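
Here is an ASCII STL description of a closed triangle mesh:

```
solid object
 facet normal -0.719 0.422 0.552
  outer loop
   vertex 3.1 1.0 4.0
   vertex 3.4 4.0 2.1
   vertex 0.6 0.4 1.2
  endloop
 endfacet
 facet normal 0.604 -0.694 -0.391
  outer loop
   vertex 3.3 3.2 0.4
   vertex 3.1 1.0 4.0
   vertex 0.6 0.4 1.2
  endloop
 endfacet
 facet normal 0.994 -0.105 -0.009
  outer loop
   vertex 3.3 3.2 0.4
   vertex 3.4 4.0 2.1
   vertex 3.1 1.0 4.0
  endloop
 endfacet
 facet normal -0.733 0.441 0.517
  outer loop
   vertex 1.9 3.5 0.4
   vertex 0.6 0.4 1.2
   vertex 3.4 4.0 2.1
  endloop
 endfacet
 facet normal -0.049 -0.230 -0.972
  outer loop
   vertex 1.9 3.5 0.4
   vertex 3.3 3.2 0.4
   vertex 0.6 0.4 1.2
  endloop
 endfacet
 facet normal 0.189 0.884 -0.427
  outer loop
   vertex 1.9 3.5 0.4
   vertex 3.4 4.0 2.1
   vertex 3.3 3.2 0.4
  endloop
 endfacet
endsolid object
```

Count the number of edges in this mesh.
9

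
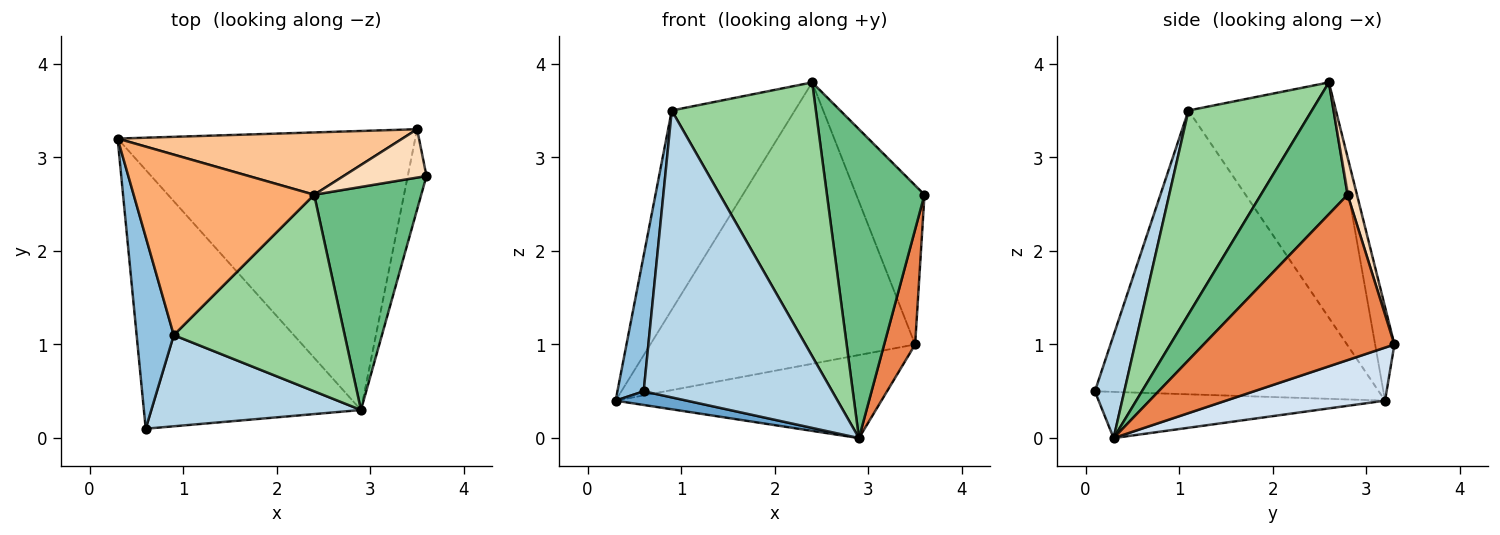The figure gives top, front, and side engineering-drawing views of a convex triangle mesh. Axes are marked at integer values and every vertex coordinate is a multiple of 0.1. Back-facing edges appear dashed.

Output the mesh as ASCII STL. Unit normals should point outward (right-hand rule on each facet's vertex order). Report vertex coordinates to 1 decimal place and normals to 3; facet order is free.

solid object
 facet normal -0.208 -0.052 -0.977
  outer loop
   vertex 2.9 0.3 0.0
   vertex 0.6 0.1 0.5
   vertex 0.3 3.2 0.4
  endloop
 endfacet
 facet normal -0.987 -0.091 0.129
  outer loop
   vertex 0.9 1.1 3.5
   vertex 0.3 3.2 0.4
   vertex 0.6 0.1 0.5
  endloop
 endfacet
 facet normal 0.147 -0.943 0.300
  outer loop
   vertex 0.9 1.1 3.5
   vertex 0.6 0.1 0.5
   vertex 2.9 0.3 0.0
  endloop
 endfacet
 facet normal 0.168 0.281 -0.945
  outer loop
   vertex 3.5 3.3 1.0
   vertex 2.9 0.3 0.0
   vertex 0.3 3.2 0.4
  endloop
 endfacet
 facet normal 0.981 -0.159 -0.111
  outer loop
   vertex 3.5 3.3 1.0
   vertex 3.6 2.8 2.6
   vertex 2.9 0.3 0.0
  endloop
 endfacet
 facet normal -0.659 0.558 0.505
  outer loop
   vertex 2.4 2.6 3.8
   vertex 0.3 3.2 0.4
   vertex 0.9 1.1 3.5
  endloop
 endfacet
 facet normal -0.071 0.974 0.216
  outer loop
   vertex 2.4 2.6 3.8
   vertex 3.5 3.3 1.0
   vertex 0.3 3.2 0.4
  endloop
 endfacet
 facet normal 0.130 0.949 0.288
  outer loop
   vertex 2.4 2.6 3.8
   vertex 3.6 2.8 2.6
   vertex 3.5 3.3 1.0
  endloop
 endfacet
 facet normal 0.585 -0.658 0.475
  outer loop
   vertex 2.4 2.6 3.8
   vertex 2.9 0.3 0.0
   vertex 3.6 2.8 2.6
  endloop
 endfacet
 facet normal 0.571 -0.667 0.479
  outer loop
   vertex 2.4 2.6 3.8
   vertex 0.9 1.1 3.5
   vertex 2.9 0.3 0.0
  endloop
 endfacet
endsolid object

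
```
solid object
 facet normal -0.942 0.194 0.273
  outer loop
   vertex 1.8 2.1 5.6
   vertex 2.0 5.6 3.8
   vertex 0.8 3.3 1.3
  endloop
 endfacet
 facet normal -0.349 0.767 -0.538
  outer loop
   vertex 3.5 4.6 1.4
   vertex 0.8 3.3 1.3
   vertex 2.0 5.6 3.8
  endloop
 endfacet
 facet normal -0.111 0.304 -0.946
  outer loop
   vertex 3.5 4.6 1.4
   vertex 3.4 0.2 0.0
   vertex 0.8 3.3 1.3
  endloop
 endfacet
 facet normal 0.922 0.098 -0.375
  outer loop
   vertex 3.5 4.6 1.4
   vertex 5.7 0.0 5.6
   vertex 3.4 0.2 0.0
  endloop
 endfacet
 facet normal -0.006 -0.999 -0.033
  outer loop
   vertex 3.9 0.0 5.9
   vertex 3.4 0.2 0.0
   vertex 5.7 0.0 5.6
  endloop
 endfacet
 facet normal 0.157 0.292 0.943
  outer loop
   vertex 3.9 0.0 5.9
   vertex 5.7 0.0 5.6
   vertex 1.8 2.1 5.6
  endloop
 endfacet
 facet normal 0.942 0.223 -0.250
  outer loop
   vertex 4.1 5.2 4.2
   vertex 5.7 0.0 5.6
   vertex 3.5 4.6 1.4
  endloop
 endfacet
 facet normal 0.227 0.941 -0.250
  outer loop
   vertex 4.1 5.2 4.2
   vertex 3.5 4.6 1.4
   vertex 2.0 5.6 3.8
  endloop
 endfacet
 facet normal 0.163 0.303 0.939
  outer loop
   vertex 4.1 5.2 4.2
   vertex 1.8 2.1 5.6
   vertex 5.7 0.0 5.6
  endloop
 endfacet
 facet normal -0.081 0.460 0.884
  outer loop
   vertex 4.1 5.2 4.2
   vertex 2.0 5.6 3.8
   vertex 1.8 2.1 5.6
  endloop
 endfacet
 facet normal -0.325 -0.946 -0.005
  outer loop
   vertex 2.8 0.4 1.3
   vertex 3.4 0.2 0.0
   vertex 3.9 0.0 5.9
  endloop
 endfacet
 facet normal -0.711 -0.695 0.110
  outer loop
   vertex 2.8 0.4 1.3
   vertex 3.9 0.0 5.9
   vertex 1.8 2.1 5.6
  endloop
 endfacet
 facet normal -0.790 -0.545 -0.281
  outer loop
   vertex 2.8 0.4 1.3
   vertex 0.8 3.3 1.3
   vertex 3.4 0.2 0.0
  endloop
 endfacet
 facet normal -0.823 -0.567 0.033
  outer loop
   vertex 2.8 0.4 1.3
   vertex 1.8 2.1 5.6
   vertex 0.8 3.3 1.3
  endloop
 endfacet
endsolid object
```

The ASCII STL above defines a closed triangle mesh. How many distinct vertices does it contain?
9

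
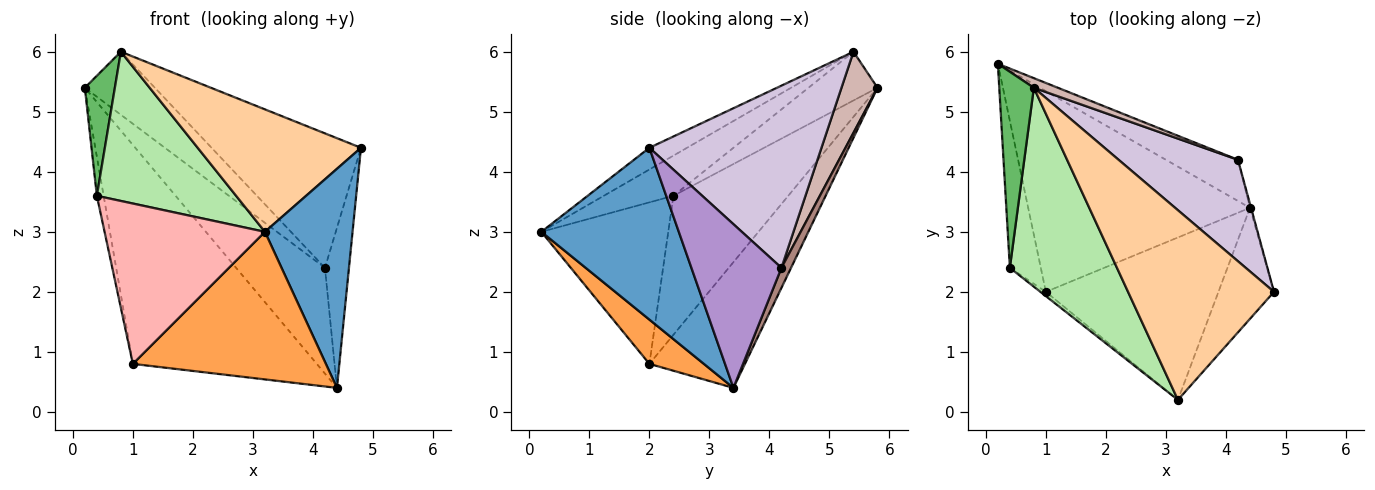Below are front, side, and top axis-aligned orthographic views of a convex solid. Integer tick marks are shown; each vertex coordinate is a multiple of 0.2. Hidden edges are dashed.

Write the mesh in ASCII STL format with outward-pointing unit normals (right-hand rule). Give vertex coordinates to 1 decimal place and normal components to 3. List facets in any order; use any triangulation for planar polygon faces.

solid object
 facet normal 0.814 -0.519 -0.263
  outer loop
   vertex 4.4 3.4 0.4
   vertex 4.8 2.0 4.4
   vertex 3.2 0.2 3.0
  endloop
 endfacet
 facet normal -0.358 0.688 -0.631
  outer loop
   vertex 1.0 2.0 0.8
   vertex 0.2 5.8 5.4
   vertex 4.4 3.4 0.4
  endloop
 endfacet
 facet normal 0.187 -0.661 -0.727
  outer loop
   vertex 1.0 2.0 0.8
   vertex 4.4 3.4 0.4
   vertex 3.2 0.2 3.0
  endloop
 endfacet
 facet normal -0.124 -0.538 0.834
  outer loop
   vertex 0.8 5.4 6.0
   vertex 3.2 0.2 3.0
   vertex 4.8 2.0 4.4
  endloop
 endfacet
 facet normal -0.768 -0.334 0.546
  outer loop
   vertex 0.4 2.4 3.6
   vertex 0.8 5.4 6.0
   vertex 0.2 5.8 5.4
  endloop
 endfacet
 facet normal -0.287 -0.575 0.766
  outer loop
   vertex 0.4 2.4 3.6
   vertex 3.2 0.2 3.0
   vertex 0.8 5.4 6.0
  endloop
 endfacet
 facet normal -0.974 0.058 -0.217
  outer loop
   vertex 0.4 2.4 3.6
   vertex 0.2 5.8 5.4
   vertex 1.0 2.0 0.8
  endloop
 endfacet
 facet normal -0.620 -0.784 -0.021
  outer loop
   vertex 0.4 2.4 3.6
   vertex 1.0 2.0 0.8
   vertex 3.2 0.2 3.0
  endloop
 endfacet
 facet normal 0.966 0.258 -0.006
  outer loop
   vertex 4.2 4.2 2.4
   vertex 4.8 2.0 4.4
   vertex 4.4 3.4 0.4
  endloop
 endfacet
 facet normal 0.677 0.588 0.443
  outer loop
   vertex 4.2 4.2 2.4
   vertex 0.8 5.4 6.0
   vertex 4.8 2.0 4.4
  endloop
 endfacet
 facet normal 0.100 0.927 -0.361
  outer loop
   vertex 4.2 4.2 2.4
   vertex 4.4 3.4 0.4
   vertex 0.2 5.8 5.4
  endloop
 endfacet
 facet normal 0.453 0.881 0.134
  outer loop
   vertex 4.2 4.2 2.4
   vertex 0.2 5.8 5.4
   vertex 0.8 5.4 6.0
  endloop
 endfacet
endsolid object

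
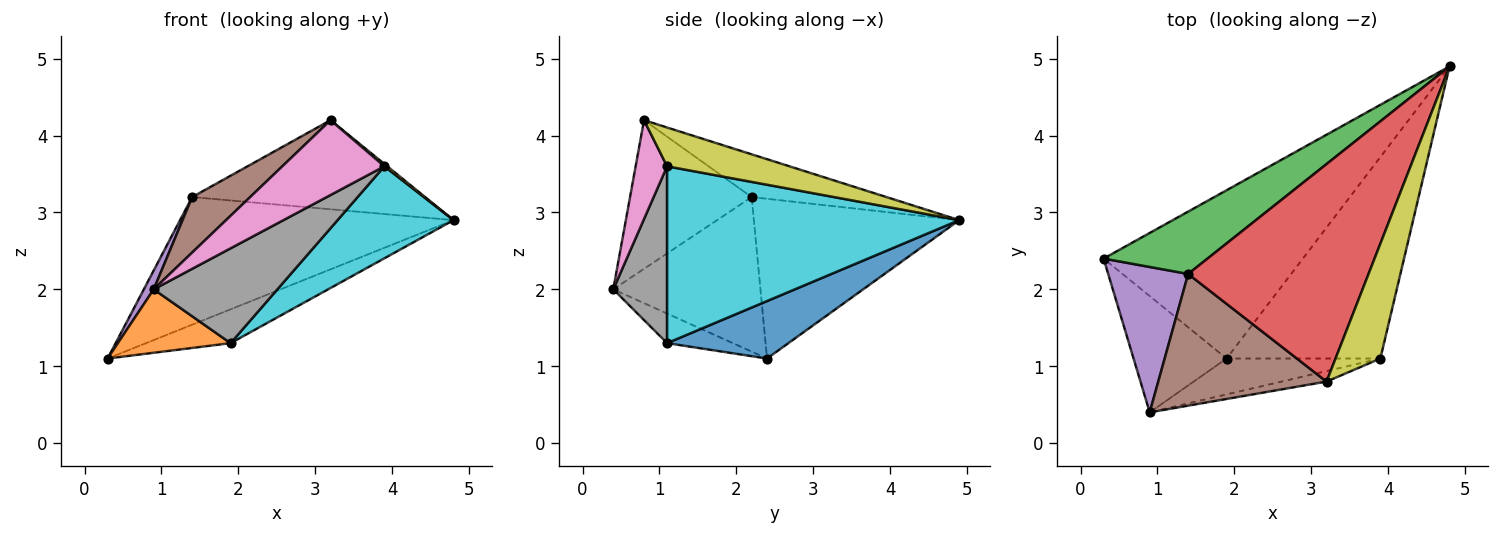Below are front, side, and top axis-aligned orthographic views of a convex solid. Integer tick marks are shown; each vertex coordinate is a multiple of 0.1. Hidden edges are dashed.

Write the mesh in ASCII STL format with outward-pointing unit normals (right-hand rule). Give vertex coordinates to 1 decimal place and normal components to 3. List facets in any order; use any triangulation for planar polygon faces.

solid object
 facet normal 0.272 0.190 -0.943
  outer loop
   vertex 1.9 1.1 1.3
   vertex 0.3 2.4 1.1
   vertex 4.8 4.9 2.9
  endloop
 endfacet
 facet normal -0.269 -0.461 -0.846
  outer loop
   vertex 1.9 1.1 1.3
   vertex 0.9 0.4 2.0
   vertex 0.3 2.4 1.1
  endloop
 endfacet
 facet normal -0.559 0.745 0.364
  outer loop
   vertex 1.4 2.2 3.2
   vertex 4.8 4.9 2.9
   vertex 0.3 2.4 1.1
  endloop
 endfacet
 facet normal -0.214 0.370 0.904
  outer loop
   vertex 1.4 2.2 3.2
   vertex 3.2 0.8 4.2
   vertex 4.8 4.9 2.9
  endloop
 endfacet
 facet normal -0.887 -0.060 0.459
  outer loop
   vertex 1.4 2.2 3.2
   vertex 0.3 2.4 1.1
   vertex 0.9 0.4 2.0
  endloop
 endfacet
 facet normal -0.631 -0.301 0.715
  outer loop
   vertex 1.4 2.2 3.2
   vertex 0.9 0.4 2.0
   vertex 3.2 0.8 4.2
  endloop
 endfacet
 facet normal 0.292 -0.947 -0.133
  outer loop
   vertex 3.9 1.1 3.6
   vertex 3.2 0.8 4.2
   vertex 0.9 0.4 2.0
  endloop
 endfacet
 facet normal 0.377 -0.866 -0.328
  outer loop
   vertex 3.9 1.1 3.6
   vertex 0.9 0.4 2.0
   vertex 1.9 1.1 1.3
  endloop
 endfacet
 facet normal 0.655 -0.016 0.756
  outer loop
   vertex 3.9 1.1 3.6
   vertex 4.8 4.9 2.9
   vertex 3.2 0.8 4.2
  endloop
 endfacet
 facet normal 0.723 -0.287 -0.629
  outer loop
   vertex 3.9 1.1 3.6
   vertex 1.9 1.1 1.3
   vertex 4.8 4.9 2.9
  endloop
 endfacet
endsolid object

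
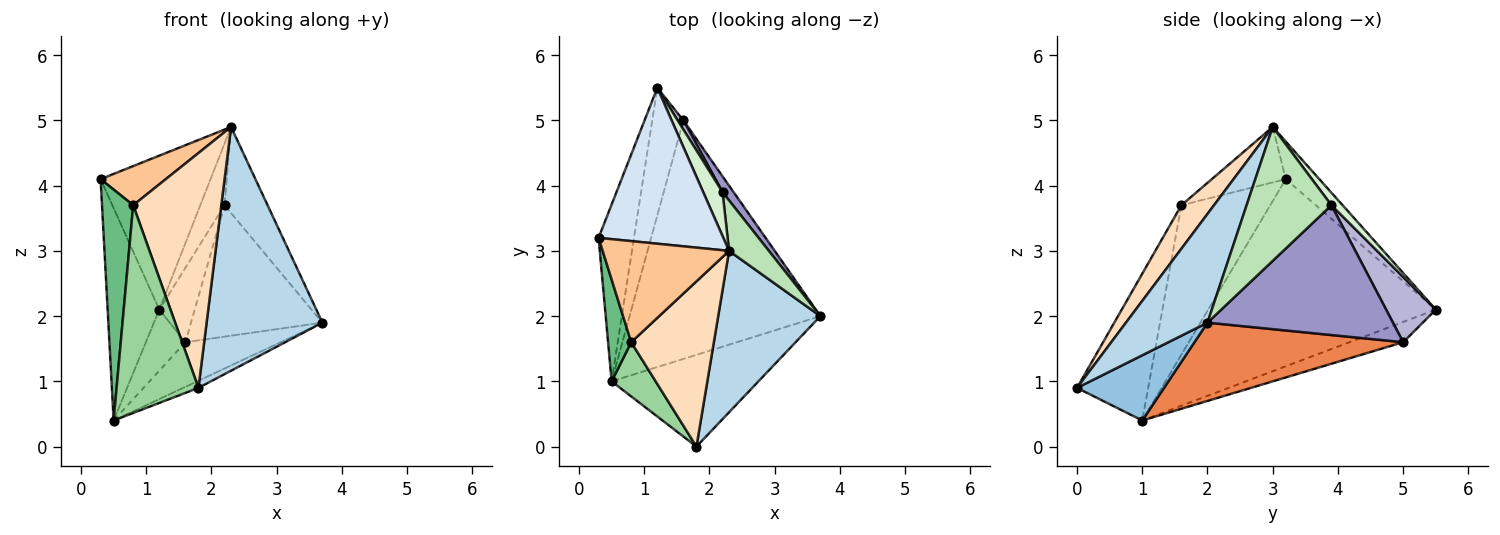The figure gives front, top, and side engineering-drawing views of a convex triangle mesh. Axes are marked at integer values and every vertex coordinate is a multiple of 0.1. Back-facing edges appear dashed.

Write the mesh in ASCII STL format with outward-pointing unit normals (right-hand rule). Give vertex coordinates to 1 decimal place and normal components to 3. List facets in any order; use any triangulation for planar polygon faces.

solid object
 facet normal -0.959 0.218 -0.181
  outer loop
   vertex 0.5 1.0 0.4
   vertex 0.3 3.2 4.1
   vertex 1.2 5.5 2.1
  endloop
 endfacet
 facet normal 0.405 0.071 -0.912
  outer loop
   vertex 0.5 1.0 0.4
   vertex 3.7 2.0 1.9
   vertex 1.8 0.0 0.9
  endloop
 endfacet
 facet normal 0.506 -0.719 0.476
  outer loop
   vertex 2.3 3.0 4.9
   vertex 1.8 0.0 0.9
   vertex 3.7 2.0 1.9
  endloop
 endfacet
 facet normal -0.210 0.687 0.696
  outer loop
   vertex 2.3 3.0 4.9
   vertex 1.2 5.5 2.1
   vertex 0.3 3.2 4.1
  endloop
 endfacet
 facet normal 0.374 0.171 -0.912
  outer loop
   vertex 1.6 5.0 1.6
   vertex 3.7 2.0 1.9
   vertex 0.5 1.0 0.4
  endloop
 endfacet
 facet normal -0.506 0.373 -0.778
  outer loop
   vertex 1.6 5.0 1.6
   vertex 0.5 1.0 0.4
   vertex 1.2 5.5 2.1
  endloop
 endfacet
 facet normal -0.379 -0.334 0.863
  outer loop
   vertex 0.8 1.6 3.7
   vertex 2.3 3.0 4.9
   vertex 0.3 3.2 4.1
  endloop
 endfacet
 facet normal 0.290 -0.783 0.551
  outer loop
   vertex 0.8 1.6 3.7
   vertex 1.8 0.0 0.9
   vertex 2.3 3.0 4.9
  endloop
 endfacet
 facet normal -0.934 -0.328 0.144
  outer loop
   vertex 0.8 1.6 3.7
   vertex 0.3 3.2 4.1
   vertex 0.5 1.0 0.4
  endloop
 endfacet
 facet normal -0.644 -0.740 0.193
  outer loop
   vertex 0.8 1.6 3.7
   vertex 0.5 1.0 0.4
   vertex 1.8 0.0 0.9
  endloop
 endfacet
 facet normal 0.862 0.438 0.256
  outer loop
   vertex 2.2 3.9 3.7
   vertex 2.3 3.0 4.9
   vertex 3.7 2.0 1.9
  endloop
 endfacet
 facet normal 0.352 0.763 0.543
  outer loop
   vertex 2.2 3.9 3.7
   vertex 1.2 5.5 2.1
   vertex 2.3 3.0 4.9
  endloop
 endfacet
 facet normal 0.814 0.577 0.070
  outer loop
   vertex 2.2 3.9 3.7
   vertex 3.7 2.0 1.9
   vertex 1.6 5.0 1.6
  endloop
 endfacet
 facet normal 0.812 0.579 0.071
  outer loop
   vertex 2.2 3.9 3.7
   vertex 1.6 5.0 1.6
   vertex 1.2 5.5 2.1
  endloop
 endfacet
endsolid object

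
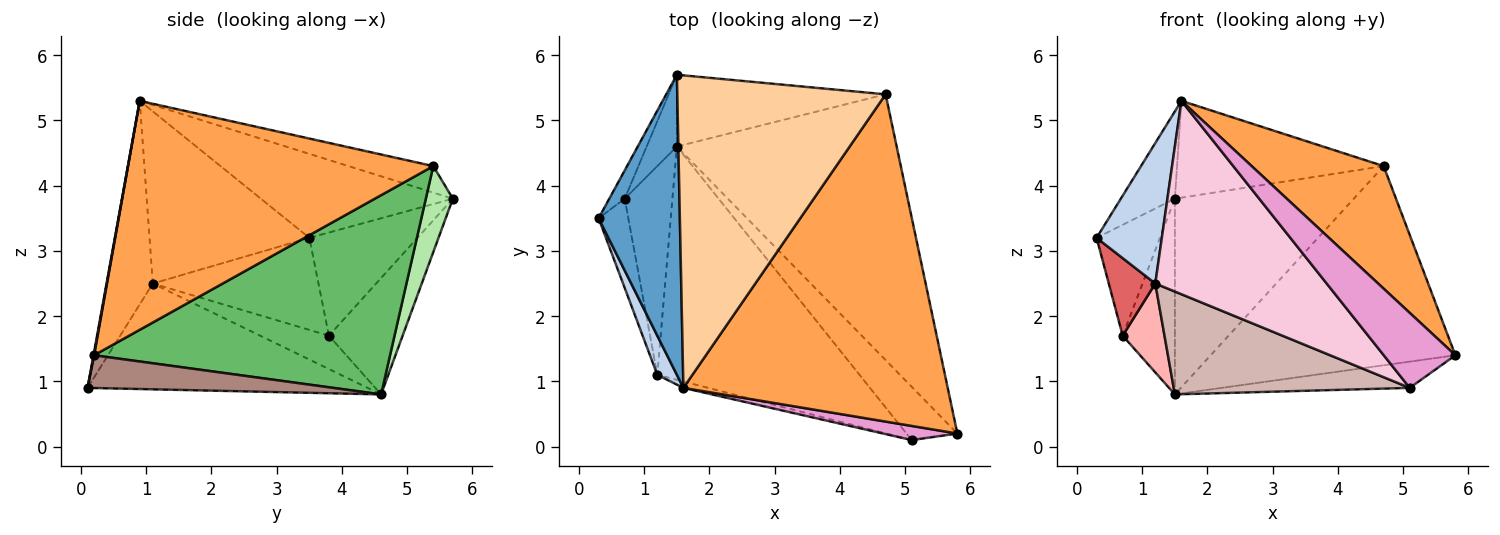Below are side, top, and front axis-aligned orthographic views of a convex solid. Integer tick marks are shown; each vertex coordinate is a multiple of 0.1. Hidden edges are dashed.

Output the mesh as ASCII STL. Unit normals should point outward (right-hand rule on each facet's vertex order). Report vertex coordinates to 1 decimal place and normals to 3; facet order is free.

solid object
 facet normal -0.704 0.198 0.682
  outer loop
   vertex 1.6 0.9 5.3
   vertex 1.5 5.7 3.8
   vertex 0.3 3.5 3.2
  endloop
 endfacet
 facet normal -0.921 -0.376 0.105
  outer loop
   vertex 1.2 1.1 2.5
   vertex 1.6 0.9 5.3
   vertex 0.3 3.5 3.2
  endloop
 endfacet
 facet normal 0.630 -0.272 0.727
  outer loop
   vertex 4.7 5.4 4.3
   vertex 1.6 0.9 5.3
   vertex 5.8 0.2 1.4
  endloop
 endfacet
 facet normal -0.121 0.294 0.948
  outer loop
   vertex 4.7 5.4 4.3
   vertex 1.5 5.7 3.8
   vertex 1.6 0.9 5.3
  endloop
 endfacet
 facet normal 0.587 0.485 -0.648
  outer loop
   vertex 4.7 5.4 4.3
   vertex 5.8 0.2 1.4
   vertex 1.5 4.6 0.8
  endloop
 endfacet
 facet normal 0.140 0.930 -0.341
  outer loop
   vertex 4.7 5.4 4.3
   vertex 1.5 4.6 0.8
   vertex 1.5 5.7 3.8
  endloop
 endfacet
 facet normal -0.919 -0.258 -0.297
  outer loop
   vertex 0.7 3.8 1.7
   vertex 1.2 1.1 2.5
   vertex 0.3 3.5 3.2
  endloop
 endfacet
 facet normal -0.541 -0.329 -0.774
  outer loop
   vertex 0.7 3.8 1.7
   vertex 1.5 4.6 0.8
   vertex 1.2 1.1 2.5
  endloop
 endfacet
 facet normal -0.856 0.502 -0.128
  outer loop
   vertex 0.7 3.8 1.7
   vertex 0.3 3.5 3.2
   vertex 1.5 5.7 3.8
  endloop
 endfacet
 facet normal -0.798 0.565 -0.207
  outer loop
   vertex 0.7 3.8 1.7
   vertex 1.5 5.7 3.8
   vertex 1.5 4.6 0.8
  endloop
 endfacet
 facet normal 0.500 0.383 -0.777
  outer loop
   vertex 5.1 0.1 0.9
   vertex 1.5 4.6 0.8
   vertex 5.8 0.2 1.4
  endloop
 endfacet
 facet normal -0.432 -0.364 -0.825
  outer loop
   vertex 5.1 0.1 0.9
   vertex 1.2 1.1 2.5
   vertex 1.5 4.6 0.8
  endloop
 endfacet
 facet normal 0.008 -0.983 0.185
  outer loop
   vertex 5.1 0.1 0.9
   vertex 5.8 0.2 1.4
   vertex 1.6 0.9 5.3
  endloop
 endfacet
 facet normal -0.260 -0.965 -0.032
  outer loop
   vertex 5.1 0.1 0.9
   vertex 1.6 0.9 5.3
   vertex 1.2 1.1 2.5
  endloop
 endfacet
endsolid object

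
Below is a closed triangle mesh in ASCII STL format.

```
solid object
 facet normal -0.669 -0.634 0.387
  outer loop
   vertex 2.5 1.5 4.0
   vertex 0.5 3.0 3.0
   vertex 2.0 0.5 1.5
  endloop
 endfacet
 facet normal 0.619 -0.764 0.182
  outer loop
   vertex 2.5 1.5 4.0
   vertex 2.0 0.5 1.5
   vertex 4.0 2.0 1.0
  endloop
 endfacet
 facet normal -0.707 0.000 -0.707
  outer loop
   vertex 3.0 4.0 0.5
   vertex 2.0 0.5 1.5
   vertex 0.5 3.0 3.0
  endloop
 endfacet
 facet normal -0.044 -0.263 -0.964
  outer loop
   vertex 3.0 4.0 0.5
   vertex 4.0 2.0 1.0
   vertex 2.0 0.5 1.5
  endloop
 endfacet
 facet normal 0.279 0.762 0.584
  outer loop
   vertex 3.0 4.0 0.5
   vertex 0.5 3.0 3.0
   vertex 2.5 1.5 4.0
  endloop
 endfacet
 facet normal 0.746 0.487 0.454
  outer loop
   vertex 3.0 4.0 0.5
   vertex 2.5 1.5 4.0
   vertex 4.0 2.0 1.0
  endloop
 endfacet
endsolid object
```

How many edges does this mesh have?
9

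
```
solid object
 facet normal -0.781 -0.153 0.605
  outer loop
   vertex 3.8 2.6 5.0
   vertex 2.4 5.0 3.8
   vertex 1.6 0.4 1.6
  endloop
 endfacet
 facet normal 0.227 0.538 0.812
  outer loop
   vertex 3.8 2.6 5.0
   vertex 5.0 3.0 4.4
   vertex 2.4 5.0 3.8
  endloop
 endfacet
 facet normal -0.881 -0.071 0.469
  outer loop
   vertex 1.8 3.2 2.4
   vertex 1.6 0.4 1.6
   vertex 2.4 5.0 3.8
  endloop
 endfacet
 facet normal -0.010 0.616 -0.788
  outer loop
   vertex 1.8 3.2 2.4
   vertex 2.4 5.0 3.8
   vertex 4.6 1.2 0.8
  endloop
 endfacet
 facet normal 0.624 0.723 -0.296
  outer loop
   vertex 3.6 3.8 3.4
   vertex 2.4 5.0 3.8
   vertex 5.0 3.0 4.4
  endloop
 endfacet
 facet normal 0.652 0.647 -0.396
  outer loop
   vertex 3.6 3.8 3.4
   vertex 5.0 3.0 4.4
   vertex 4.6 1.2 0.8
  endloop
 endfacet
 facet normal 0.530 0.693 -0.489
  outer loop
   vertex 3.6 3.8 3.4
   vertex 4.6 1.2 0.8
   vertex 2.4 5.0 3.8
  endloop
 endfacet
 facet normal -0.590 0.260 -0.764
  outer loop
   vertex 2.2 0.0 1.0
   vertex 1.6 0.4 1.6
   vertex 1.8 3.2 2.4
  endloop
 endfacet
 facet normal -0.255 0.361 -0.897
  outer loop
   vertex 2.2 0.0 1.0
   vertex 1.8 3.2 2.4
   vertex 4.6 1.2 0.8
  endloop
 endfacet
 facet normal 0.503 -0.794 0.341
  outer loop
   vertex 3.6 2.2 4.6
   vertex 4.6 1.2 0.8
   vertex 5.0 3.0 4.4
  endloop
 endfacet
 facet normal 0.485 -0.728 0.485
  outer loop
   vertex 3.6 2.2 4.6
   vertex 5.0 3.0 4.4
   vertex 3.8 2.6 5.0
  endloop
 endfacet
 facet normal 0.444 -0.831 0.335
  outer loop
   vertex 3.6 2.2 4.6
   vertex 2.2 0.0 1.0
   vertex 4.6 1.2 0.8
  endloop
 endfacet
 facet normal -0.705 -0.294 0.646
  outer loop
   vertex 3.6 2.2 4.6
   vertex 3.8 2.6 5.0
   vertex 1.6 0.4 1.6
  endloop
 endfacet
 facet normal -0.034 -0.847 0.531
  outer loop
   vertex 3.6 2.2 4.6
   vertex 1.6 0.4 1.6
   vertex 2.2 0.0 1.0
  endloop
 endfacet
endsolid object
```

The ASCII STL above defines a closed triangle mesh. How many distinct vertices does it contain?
9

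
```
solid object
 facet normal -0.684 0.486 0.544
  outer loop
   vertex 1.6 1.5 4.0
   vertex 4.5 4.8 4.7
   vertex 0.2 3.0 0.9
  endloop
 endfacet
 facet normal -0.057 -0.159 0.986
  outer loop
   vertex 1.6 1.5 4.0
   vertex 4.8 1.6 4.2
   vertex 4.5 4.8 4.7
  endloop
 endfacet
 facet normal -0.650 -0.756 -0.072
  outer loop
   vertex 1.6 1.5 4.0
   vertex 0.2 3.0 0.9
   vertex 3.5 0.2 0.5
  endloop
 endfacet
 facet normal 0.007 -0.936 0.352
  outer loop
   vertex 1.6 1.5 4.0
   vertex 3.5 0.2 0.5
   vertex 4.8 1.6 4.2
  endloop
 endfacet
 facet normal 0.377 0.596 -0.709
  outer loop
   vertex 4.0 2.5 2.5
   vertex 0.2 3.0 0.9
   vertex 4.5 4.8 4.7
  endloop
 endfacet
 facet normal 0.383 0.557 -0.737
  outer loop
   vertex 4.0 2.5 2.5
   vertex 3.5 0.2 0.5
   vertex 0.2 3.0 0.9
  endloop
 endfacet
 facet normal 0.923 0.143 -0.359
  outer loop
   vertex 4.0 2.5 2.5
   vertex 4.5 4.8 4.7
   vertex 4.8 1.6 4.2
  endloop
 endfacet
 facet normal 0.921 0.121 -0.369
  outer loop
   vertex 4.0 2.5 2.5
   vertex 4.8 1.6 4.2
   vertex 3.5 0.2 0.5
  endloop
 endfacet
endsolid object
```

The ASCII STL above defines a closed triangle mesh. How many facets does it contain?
8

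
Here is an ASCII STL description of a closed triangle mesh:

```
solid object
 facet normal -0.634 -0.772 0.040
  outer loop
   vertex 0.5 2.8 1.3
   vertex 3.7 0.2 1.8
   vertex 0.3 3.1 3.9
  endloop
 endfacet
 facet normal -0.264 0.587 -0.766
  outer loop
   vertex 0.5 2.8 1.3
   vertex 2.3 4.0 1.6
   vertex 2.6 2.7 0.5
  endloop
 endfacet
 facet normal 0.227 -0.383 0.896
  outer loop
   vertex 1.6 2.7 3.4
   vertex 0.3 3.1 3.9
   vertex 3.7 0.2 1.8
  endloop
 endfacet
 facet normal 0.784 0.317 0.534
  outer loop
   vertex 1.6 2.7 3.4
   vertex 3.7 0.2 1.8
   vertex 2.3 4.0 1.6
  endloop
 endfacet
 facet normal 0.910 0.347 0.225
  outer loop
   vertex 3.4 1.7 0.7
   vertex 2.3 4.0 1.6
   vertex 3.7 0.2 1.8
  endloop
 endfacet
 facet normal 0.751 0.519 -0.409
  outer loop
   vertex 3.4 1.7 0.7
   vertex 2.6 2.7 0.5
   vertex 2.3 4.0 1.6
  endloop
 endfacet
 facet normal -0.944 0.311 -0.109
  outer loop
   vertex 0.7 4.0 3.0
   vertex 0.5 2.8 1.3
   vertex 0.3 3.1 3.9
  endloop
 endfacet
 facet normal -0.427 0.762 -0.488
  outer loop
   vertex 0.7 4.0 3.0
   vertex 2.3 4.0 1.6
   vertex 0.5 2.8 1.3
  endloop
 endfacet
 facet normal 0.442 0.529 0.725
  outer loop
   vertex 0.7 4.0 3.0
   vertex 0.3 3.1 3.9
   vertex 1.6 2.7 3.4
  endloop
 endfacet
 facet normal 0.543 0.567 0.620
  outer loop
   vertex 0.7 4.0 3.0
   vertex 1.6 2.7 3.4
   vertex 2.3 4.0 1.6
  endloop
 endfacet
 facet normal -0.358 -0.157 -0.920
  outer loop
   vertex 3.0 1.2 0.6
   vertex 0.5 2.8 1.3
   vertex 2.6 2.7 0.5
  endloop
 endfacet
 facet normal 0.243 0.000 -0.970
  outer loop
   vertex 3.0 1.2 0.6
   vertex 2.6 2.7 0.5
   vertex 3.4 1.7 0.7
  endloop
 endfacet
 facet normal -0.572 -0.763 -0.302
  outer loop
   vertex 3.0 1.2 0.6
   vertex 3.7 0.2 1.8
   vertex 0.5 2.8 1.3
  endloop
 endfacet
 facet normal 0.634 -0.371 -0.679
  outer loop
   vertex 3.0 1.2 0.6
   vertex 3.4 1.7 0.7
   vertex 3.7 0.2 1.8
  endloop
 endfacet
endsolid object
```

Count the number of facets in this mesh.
14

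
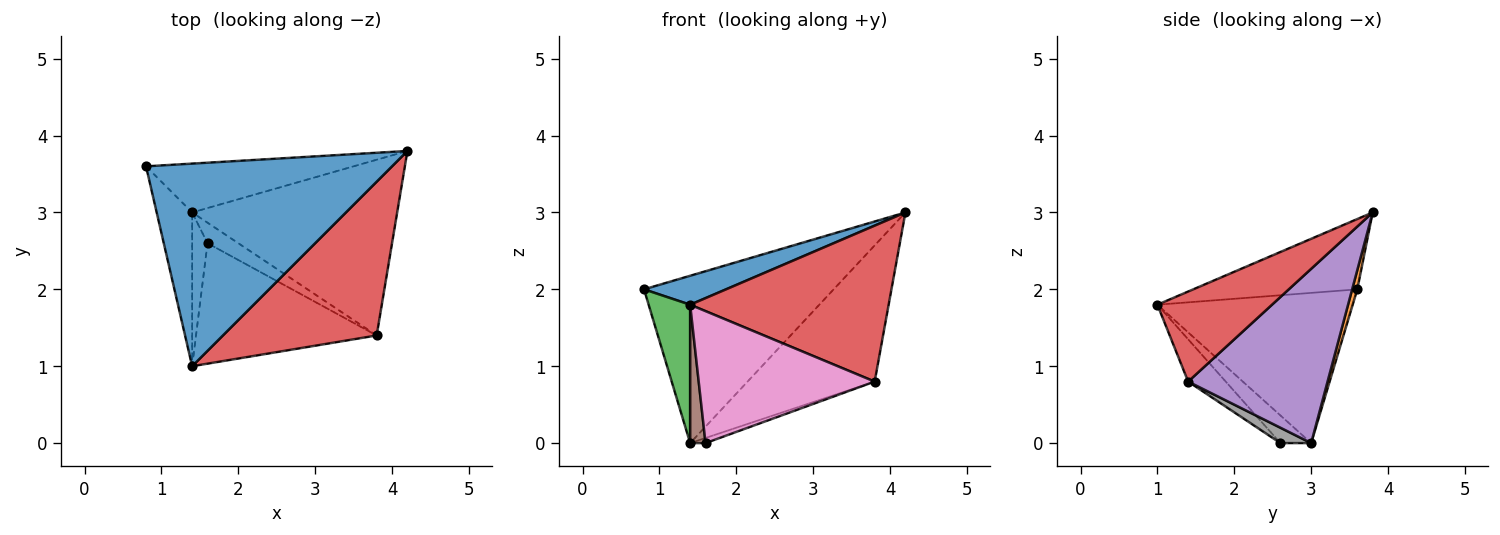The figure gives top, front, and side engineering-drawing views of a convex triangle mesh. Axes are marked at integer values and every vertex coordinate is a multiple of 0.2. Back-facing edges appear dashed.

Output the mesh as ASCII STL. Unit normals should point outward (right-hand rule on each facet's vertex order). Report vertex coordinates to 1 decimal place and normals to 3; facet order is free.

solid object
 facet normal -0.272 -0.136 0.953
  outer loop
   vertex 1.4 1.0 1.8
   vertex 4.2 3.8 3.0
   vertex 0.8 3.6 2.0
  endloop
 endfacet
 facet normal 0.026 0.960 -0.280
  outer loop
   vertex 1.4 3.0 0.0
   vertex 0.8 3.6 2.0
   vertex 4.2 3.8 3.0
  endloop
 endfacet
 facet normal -0.953 -0.203 -0.225
  outer loop
   vertex 1.4 3.0 0.0
   vertex 1.4 1.0 1.8
   vertex 0.8 3.6 2.0
  endloop
 endfacet
 facet normal 0.380 -0.659 0.649
  outer loop
   vertex 3.8 1.4 0.8
   vertex 4.2 3.8 3.0
   vertex 1.4 1.0 1.8
  endloop
 endfacet
 facet normal 0.558 0.508 -0.656
  outer loop
   vertex 3.8 1.4 0.8
   vertex 1.4 3.0 0.0
   vertex 4.2 3.8 3.0
  endloop
 endfacet
 facet normal -0.801 -0.400 -0.445
  outer loop
   vertex 1.6 2.6 0.0
   vertex 1.4 1.0 1.8
   vertex 1.4 3.0 0.0
  endloop
 endfacet
 facet normal -0.156 -0.730 -0.666
  outer loop
   vertex 1.6 2.6 0.0
   vertex 3.8 1.4 0.8
   vertex 1.4 1.0 1.8
  endloop
 endfacet
 facet normal 0.436 0.218 -0.873
  outer loop
   vertex 1.6 2.6 0.0
   vertex 1.4 3.0 0.0
   vertex 3.8 1.4 0.8
  endloop
 endfacet
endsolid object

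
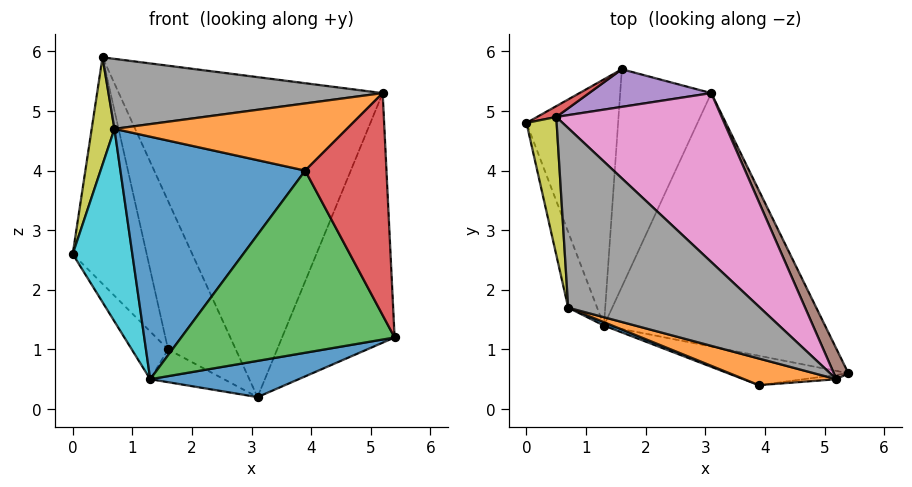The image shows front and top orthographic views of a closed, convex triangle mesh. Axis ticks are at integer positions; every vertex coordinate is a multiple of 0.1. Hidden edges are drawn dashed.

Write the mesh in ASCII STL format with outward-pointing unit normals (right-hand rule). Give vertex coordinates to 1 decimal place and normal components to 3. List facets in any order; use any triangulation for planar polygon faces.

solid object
 facet normal 0.140 -0.140 -0.980
  outer loop
   vertex 1.3 1.4 0.5
   vertex 3.1 5.3 0.2
   vertex 5.4 0.6 1.2
  endloop
 endfacet
 facet normal -0.736 0.129 -0.664
  outer loop
   vertex 1.6 5.7 1.0
   vertex 1.3 1.4 0.5
   vertex 0.0 4.8 2.6
  endloop
 endfacet
 facet normal -0.438 0.134 -0.889
  outer loop
   vertex 1.6 5.7 1.0
   vertex 3.1 5.3 0.2
   vertex 1.3 1.4 0.5
  endloop
 endfacet
 facet normal -0.457 0.888 0.042
  outer loop
   vertex 1.6 5.7 1.0
   vertex 0.0 4.8 2.6
   vertex 0.5 4.9 5.9
  endloop
 endfacet
 facet normal 0.363 0.903 0.229
  outer loop
   vertex 1.6 5.7 1.0
   vertex 0.5 4.9 5.9
   vertex 3.1 5.3 0.2
  endloop
 endfacet
 facet normal 0.892 0.448 0.054
  outer loop
   vertex 5.2 0.5 5.3
   vertex 5.4 0.6 1.2
   vertex 3.1 5.3 0.2
  endloop
 endfacet
 facet normal 0.664 0.661 0.349
  outer loop
   vertex 5.2 0.5 5.3
   vertex 3.1 5.3 0.2
   vertex 0.5 4.9 5.9
  endloop
 endfacet
 facet normal -0.216 -0.355 0.910
  outer loop
   vertex 0.7 1.7 4.7
   vertex 5.2 0.5 5.3
   vertex 0.5 4.9 5.9
  endloop
 endfacet
 facet normal -0.981 -0.118 0.152
  outer loop
   vertex 0.7 1.7 4.7
   vertex 0.5 4.9 5.9
   vertex 0.0 4.8 2.6
  endloop
 endfacet
 facet normal -0.949 -0.292 -0.115
  outer loop
   vertex 0.7 1.7 4.7
   vertex 0.0 4.8 2.6
   vertex 1.3 1.4 0.5
  endloop
 endfacet
 facet normal -0.374 -0.927 0.013
  outer loop
   vertex 3.9 0.4 4.0
   vertex 0.7 1.7 4.7
   vertex 1.3 1.4 0.5
  endloop
 endfacet
 facet normal -0.285 -0.891 0.353
  outer loop
   vertex 3.9 0.4 4.0
   vertex 5.2 0.5 5.3
   vertex 0.7 1.7 4.7
  endloop
 endfacet
 facet normal -0.163 -0.974 -0.157
  outer loop
   vertex 3.9 0.4 4.0
   vertex 1.3 1.4 0.5
   vertex 5.4 0.6 1.2
  endloop
 endfacet
 facet normal 0.096 -0.995 -0.020
  outer loop
   vertex 3.9 0.4 4.0
   vertex 5.4 0.6 1.2
   vertex 5.2 0.5 5.3
  endloop
 endfacet
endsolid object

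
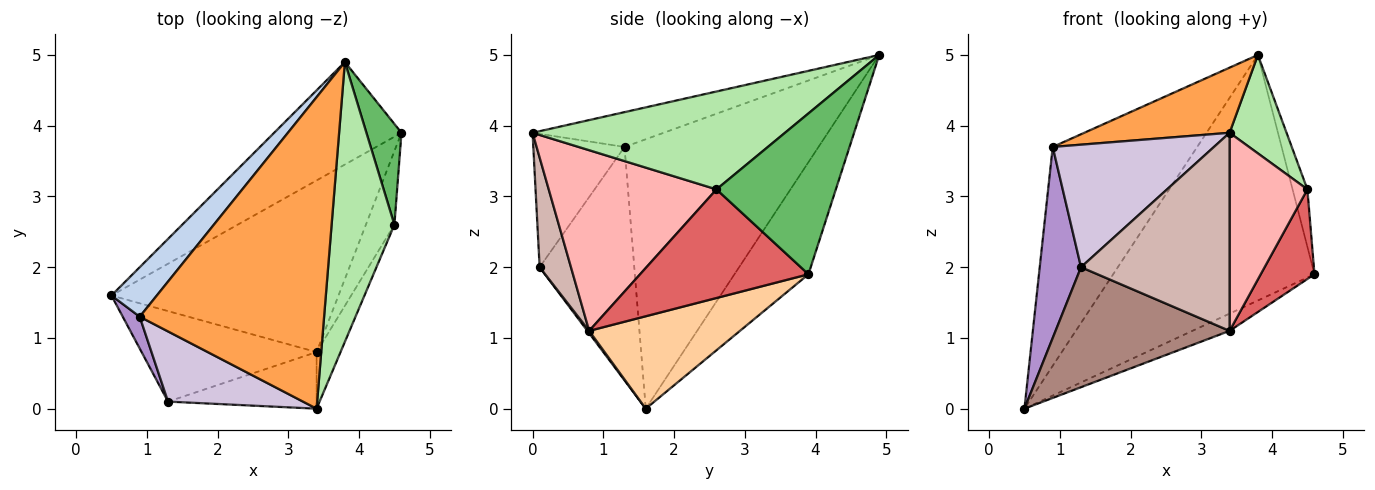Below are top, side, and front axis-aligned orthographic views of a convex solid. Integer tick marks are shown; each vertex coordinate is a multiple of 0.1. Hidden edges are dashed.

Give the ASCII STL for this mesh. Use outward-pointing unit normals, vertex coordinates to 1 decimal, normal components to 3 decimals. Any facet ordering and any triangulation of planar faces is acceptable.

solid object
 facet normal -0.321 0.874 -0.365
  outer loop
   vertex 3.8 4.9 5.0
   vertex 4.6 3.9 1.9
   vertex 0.5 1.6 0.0
  endloop
 endfacet
 facet normal -0.795 0.592 0.134
  outer loop
   vertex 0.9 1.3 3.7
   vertex 3.8 4.9 5.0
   vertex 0.5 1.6 0.0
  endloop
 endfacet
 facet normal -0.182 -0.201 0.963
  outer loop
   vertex 0.9 1.3 3.7
   vertex 3.4 0.0 3.9
   vertex 3.8 4.9 5.0
  endloop
 endfacet
 facet normal 0.375 0.093 -0.922
  outer loop
   vertex 3.4 0.8 1.1
   vertex 0.5 1.6 0.0
   vertex 4.6 3.9 1.9
  endloop
 endfacet
 facet normal 0.970 0.121 0.211
  outer loop
   vertex 4.5 2.6 3.1
   vertex 4.6 3.9 1.9
   vertex 3.8 4.9 5.0
  endloop
 endfacet
 facet normal 0.827 -0.187 0.531
  outer loop
   vertex 4.5 2.6 3.1
   vertex 3.8 4.9 5.0
   vertex 3.4 0.0 3.9
  endloop
 endfacet
 facet normal 0.924 -0.295 -0.243
  outer loop
   vertex 4.5 2.6 3.1
   vertex 3.4 0.8 1.1
   vertex 4.6 3.9 1.9
  endloop
 endfacet
 facet normal 0.901 -0.418 -0.119
  outer loop
   vertex 4.5 2.6 3.1
   vertex 3.4 0.0 3.9
   vertex 3.4 0.8 1.1
  endloop
 endfacet
 facet normal -0.915 -0.399 0.067
  outer loop
   vertex 1.3 0.1 2.0
   vertex 0.9 1.3 3.7
   vertex 0.5 1.6 0.0
  endloop
 endfacet
 facet normal -0.441 -0.779 0.446
  outer loop
   vertex 1.3 0.1 2.0
   vertex 3.4 0.0 3.9
   vertex 0.9 1.3 3.7
  endloop
 endfacet
 facet normal 0.008 -0.798 -0.602
  outer loop
   vertex 1.3 0.1 2.0
   vertex 0.5 1.6 0.0
   vertex 3.4 0.8 1.1
  endloop
 endfacet
 facet normal 0.199 -0.942 -0.269
  outer loop
   vertex 1.3 0.1 2.0
   vertex 3.4 0.8 1.1
   vertex 3.4 0.0 3.9
  endloop
 endfacet
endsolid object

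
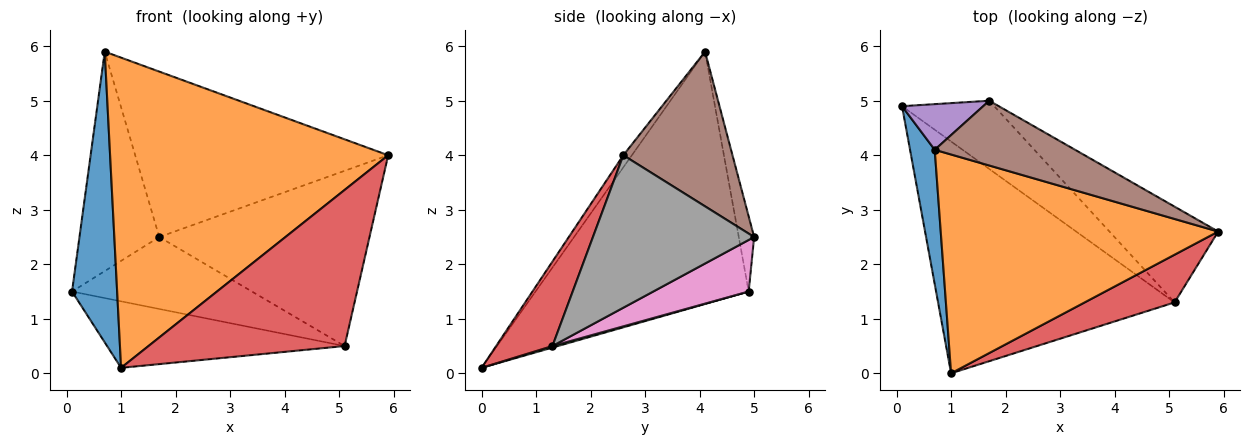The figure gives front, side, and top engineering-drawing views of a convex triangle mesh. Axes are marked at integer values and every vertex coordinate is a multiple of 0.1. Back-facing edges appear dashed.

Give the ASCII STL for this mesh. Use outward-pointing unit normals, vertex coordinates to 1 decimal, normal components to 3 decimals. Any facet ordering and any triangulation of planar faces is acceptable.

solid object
 facet normal -0.974 -0.206 0.095
  outer loop
   vertex 0.7 4.1 5.9
   vertex 0.1 4.9 1.5
   vertex 1.0 0.0 0.1
  endloop
 endfacet
 facet normal -0.025 -0.817 0.576
  outer loop
   vertex 0.7 4.1 5.9
   vertex 1.0 0.0 0.1
   vertex 5.9 2.6 4.0
  endloop
 endfacet
 facet normal 0.006 0.276 -0.961
  outer loop
   vertex 5.1 1.3 0.5
   vertex 1.0 0.0 0.1
   vertex 0.1 4.9 1.5
  endloop
 endfacet
 facet normal 0.265 -0.922 0.282
  outer loop
   vertex 5.1 1.3 0.5
   vertex 5.9 2.6 4.0
   vertex 1.0 0.0 0.1
  endloop
 endfacet
 facet normal -0.185 0.962 0.200
  outer loop
   vertex 1.7 5.0 2.5
   vertex 0.1 4.9 1.5
   vertex 0.7 4.1 5.9
  endloop
 endfacet
 facet normal 0.373 0.864 0.338
  outer loop
   vertex 1.7 5.0 2.5
   vertex 0.7 4.1 5.9
   vertex 5.9 2.6 4.0
  endloop
 endfacet
 facet normal 0.359 0.677 -0.642
  outer loop
   vertex 1.7 5.0 2.5
   vertex 5.1 1.3 0.5
   vertex 0.1 4.9 1.5
  endloop
 endfacet
 facet normal 0.558 0.728 -0.398
  outer loop
   vertex 1.7 5.0 2.5
   vertex 5.9 2.6 4.0
   vertex 5.1 1.3 0.5
  endloop
 endfacet
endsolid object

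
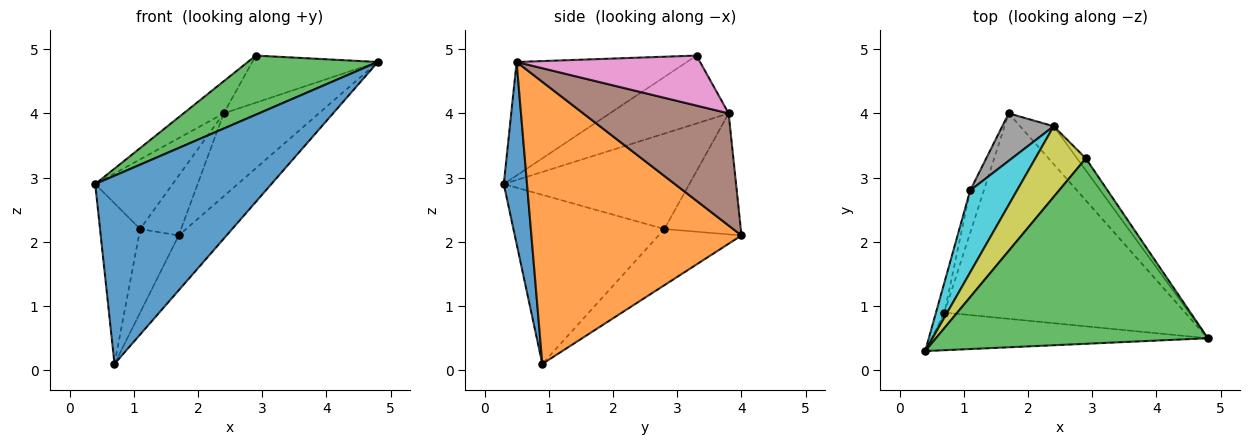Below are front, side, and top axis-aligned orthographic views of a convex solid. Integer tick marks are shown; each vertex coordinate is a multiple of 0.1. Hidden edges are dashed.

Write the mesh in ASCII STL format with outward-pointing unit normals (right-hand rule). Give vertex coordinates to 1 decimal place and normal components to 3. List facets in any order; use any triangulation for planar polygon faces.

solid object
 facet normal 0.128 -0.972 -0.195
  outer loop
   vertex 0.7 0.9 0.1
   vertex 4.8 0.5 4.8
   vertex 0.4 0.3 2.9
  endloop
 endfacet
 facet normal 0.750 0.171 -0.639
  outer loop
   vertex 0.7 0.9 0.1
   vertex 1.7 4.0 2.1
   vertex 4.8 0.5 4.8
  endloop
 endfacet
 facet normal -0.369 -0.282 0.885
  outer loop
   vertex 2.9 3.3 4.9
   vertex 0.4 0.3 2.9
   vertex 4.8 0.5 4.8
  endloop
 endfacet
 facet normal -0.965 0.257 -0.048
  outer loop
   vertex 1.1 2.8 2.2
   vertex 0.7 0.9 0.1
   vertex 0.4 0.3 2.9
  endloop
 endfacet
 facet normal -0.881 0.422 -0.214
  outer loop
   vertex 1.1 2.8 2.2
   vertex 1.7 4.0 2.1
   vertex 0.7 0.9 0.1
  endloop
 endfacet
 facet normal 0.812 0.531 -0.243
  outer loop
   vertex 2.4 3.8 4.0
   vertex 4.8 0.5 4.8
   vertex 1.7 4.0 2.1
  endloop
 endfacet
 facet normal 0.817 0.559 -0.143
  outer loop
   vertex 2.4 3.8 4.0
   vertex 2.9 3.3 4.9
   vertex 4.8 0.5 4.8
  endloop
 endfacet
 facet normal -0.826 0.442 0.351
  outer loop
   vertex 2.4 3.8 4.0
   vertex 1.7 4.0 2.1
   vertex 1.1 2.8 2.2
  endloop
 endfacet
 facet normal -0.775 0.262 0.576
  outer loop
   vertex 2.4 3.8 4.0
   vertex 0.4 0.3 2.9
   vertex 2.9 3.3 4.9
  endloop
 endfacet
 facet normal -0.841 0.351 0.412
  outer loop
   vertex 2.4 3.8 4.0
   vertex 1.1 2.8 2.2
   vertex 0.4 0.3 2.9
  endloop
 endfacet
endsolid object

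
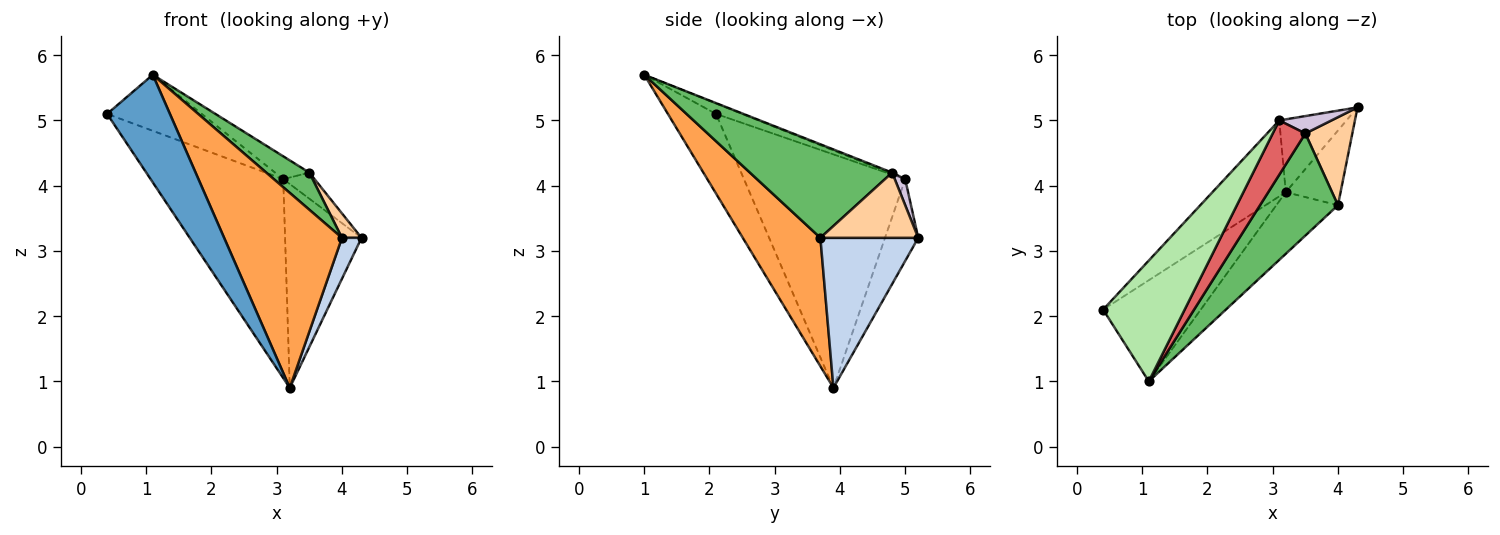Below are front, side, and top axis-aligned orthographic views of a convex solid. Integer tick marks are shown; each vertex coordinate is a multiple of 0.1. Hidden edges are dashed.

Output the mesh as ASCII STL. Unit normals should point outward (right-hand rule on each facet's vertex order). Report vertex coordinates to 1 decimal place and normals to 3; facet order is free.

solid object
 facet normal -0.488 -0.636 -0.598
  outer loop
   vertex 3.2 3.9 0.9
   vertex 1.1 1.0 5.7
   vertex 0.4 2.1 5.1
  endloop
 endfacet
 facet normal 0.923 -0.185 -0.337
  outer loop
   vertex 4.0 3.7 3.2
   vertex 3.2 3.9 0.9
   vertex 4.3 5.2 3.2
  endloop
 endfacet
 facet normal 0.532 -0.807 -0.255
  outer loop
   vertex 4.0 3.7 3.2
   vertex 1.1 1.0 5.7
   vertex 3.2 3.9 0.9
  endloop
 endfacet
 facet normal 0.801 -0.160 0.577
  outer loop
   vertex 3.5 4.8 4.2
   vertex 4.0 3.7 3.2
   vertex 4.3 5.2 3.2
  endloop
 endfacet
 facet normal 0.748 -0.227 0.623
  outer loop
   vertex 3.5 4.8 4.2
   vertex 1.1 1.0 5.7
   vertex 4.0 3.7 3.2
  endloop
 endfacet
 facet normal -0.115 0.418 0.901
  outer loop
   vertex 3.1 5.0 4.1
   vertex 0.4 2.1 5.1
   vertex 1.1 1.0 5.7
  endloop
 endfacet
 facet normal -0.037 0.387 0.921
  outer loop
   vertex 3.1 5.0 4.1
   vertex 1.1 1.0 5.7
   vertex 3.5 4.8 4.2
  endloop
 endfacet
 facet normal -0.750 0.617 -0.236
  outer loop
   vertex 3.1 5.0 4.1
   vertex 3.2 3.9 0.9
   vertex 0.4 2.1 5.1
  endloop
 endfacet
 facet normal -0.379 0.872 -0.311
  outer loop
   vertex 3.1 5.0 4.1
   vertex 4.3 5.2 3.2
   vertex 3.2 3.9 0.9
  endloop
 endfacet
 facet normal 0.267 0.802 0.535
  outer loop
   vertex 3.1 5.0 4.1
   vertex 3.5 4.8 4.2
   vertex 4.3 5.2 3.2
  endloop
 endfacet
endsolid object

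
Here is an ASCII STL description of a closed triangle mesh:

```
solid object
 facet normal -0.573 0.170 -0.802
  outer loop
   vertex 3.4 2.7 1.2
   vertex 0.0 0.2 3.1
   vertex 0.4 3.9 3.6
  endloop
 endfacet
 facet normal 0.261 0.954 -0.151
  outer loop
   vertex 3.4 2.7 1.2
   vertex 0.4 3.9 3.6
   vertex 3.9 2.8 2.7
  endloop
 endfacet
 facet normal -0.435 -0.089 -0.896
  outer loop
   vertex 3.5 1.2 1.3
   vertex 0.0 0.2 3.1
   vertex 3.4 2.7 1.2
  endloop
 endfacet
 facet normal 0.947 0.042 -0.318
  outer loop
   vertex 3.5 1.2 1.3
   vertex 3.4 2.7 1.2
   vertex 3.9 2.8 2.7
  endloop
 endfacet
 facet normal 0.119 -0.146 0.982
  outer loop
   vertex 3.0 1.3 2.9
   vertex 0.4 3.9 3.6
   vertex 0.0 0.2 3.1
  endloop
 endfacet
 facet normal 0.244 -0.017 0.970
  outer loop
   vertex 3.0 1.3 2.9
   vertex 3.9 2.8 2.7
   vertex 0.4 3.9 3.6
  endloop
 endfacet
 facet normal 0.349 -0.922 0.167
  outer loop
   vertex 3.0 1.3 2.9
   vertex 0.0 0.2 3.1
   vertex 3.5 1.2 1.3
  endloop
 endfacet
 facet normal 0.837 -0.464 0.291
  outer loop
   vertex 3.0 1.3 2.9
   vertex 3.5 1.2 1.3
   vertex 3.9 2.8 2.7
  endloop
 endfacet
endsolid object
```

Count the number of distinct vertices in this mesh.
6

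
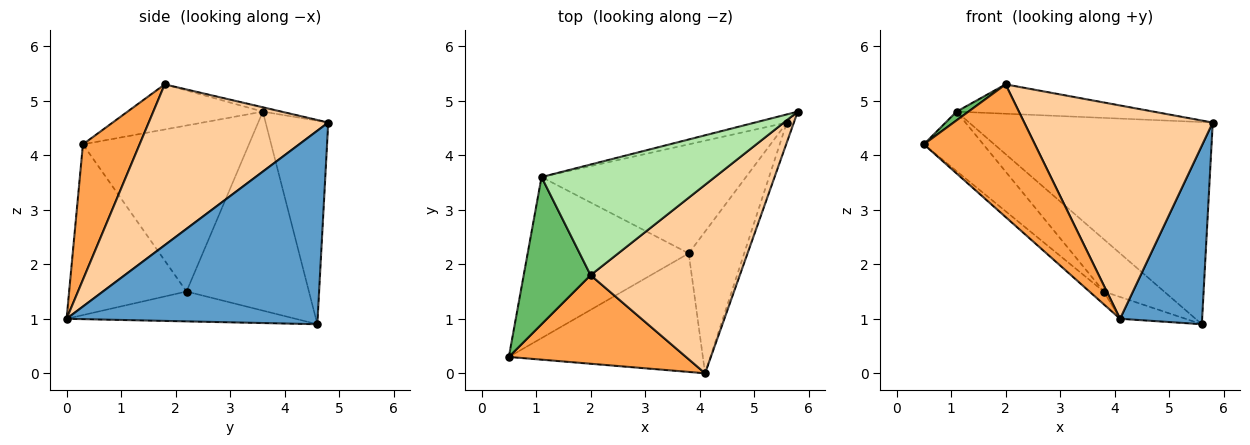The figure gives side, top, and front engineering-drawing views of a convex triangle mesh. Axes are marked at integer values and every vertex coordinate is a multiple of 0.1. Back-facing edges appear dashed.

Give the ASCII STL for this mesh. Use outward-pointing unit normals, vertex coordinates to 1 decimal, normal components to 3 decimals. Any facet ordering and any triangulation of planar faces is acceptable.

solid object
 facet normal 0.950 -0.311 -0.035
  outer loop
   vertex 5.6 4.6 0.9
   vertex 5.8 4.8 4.6
   vertex 4.1 0.0 1.0
  endloop
 endfacet
 facet normal -0.249 0.968 -0.039
  outer loop
   vertex 1.1 3.6 4.8
   vertex 5.8 4.8 4.6
   vertex 5.6 4.6 0.9
  endloop
 endfacet
 facet normal 0.391 -0.766 0.511
  outer loop
   vertex 2.0 1.8 5.3
   vertex 0.5 0.3 4.2
   vertex 4.1 0.0 1.0
  endloop
 endfacet
 facet normal 0.581 -0.610 0.539
  outer loop
   vertex 2.0 1.8 5.3
   vertex 4.1 0.0 1.0
   vertex 5.8 4.8 4.6
  endloop
 endfacet
 facet normal -0.558 -0.049 0.828
  outer loop
   vertex 2.0 1.8 5.3
   vertex 1.1 3.6 4.8
   vertex 0.5 0.3 4.2
  endloop
 endfacet
 facet normal -0.024 0.256 0.966
  outer loop
   vertex 2.0 1.8 5.3
   vertex 5.8 4.8 4.6
   vertex 1.1 3.6 4.8
  endloop
 endfacet
 facet normal -0.658 0.080 -0.748
  outer loop
   vertex 3.8 2.2 1.5
   vertex 4.1 0.0 1.0
   vertex 0.5 0.3 4.2
  endloop
 endfacet
 facet normal -0.470 0.134 -0.873
  outer loop
   vertex 3.8 2.2 1.5
   vertex 5.6 4.6 0.9
   vertex 4.1 0.0 1.0
  endloop
 endfacet
 facet normal -0.695 0.249 -0.674
  outer loop
   vertex 3.8 2.2 1.5
   vertex 0.5 0.3 4.2
   vertex 1.1 3.6 4.8
  endloop
 endfacet
 facet normal -0.660 0.325 -0.678
  outer loop
   vertex 3.8 2.2 1.5
   vertex 1.1 3.6 4.8
   vertex 5.6 4.6 0.9
  endloop
 endfacet
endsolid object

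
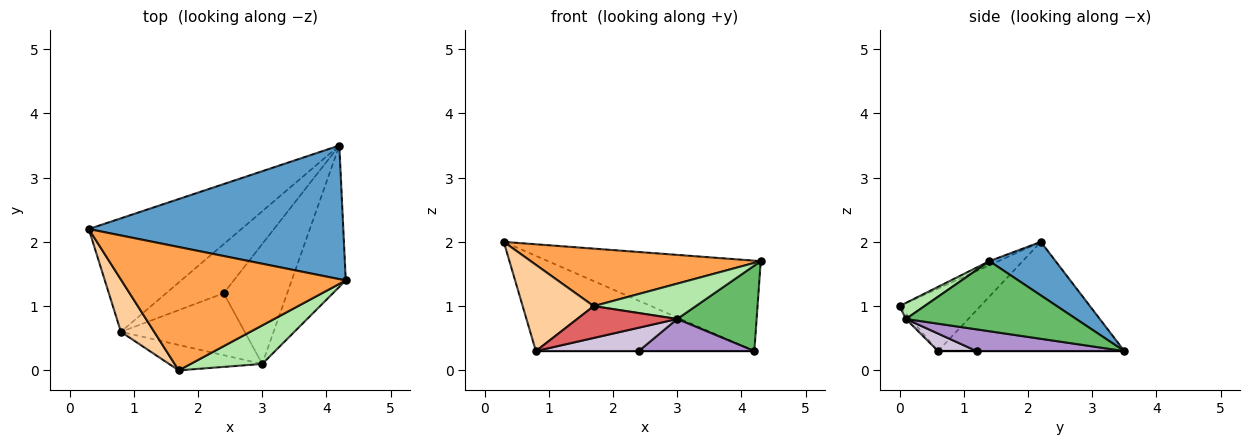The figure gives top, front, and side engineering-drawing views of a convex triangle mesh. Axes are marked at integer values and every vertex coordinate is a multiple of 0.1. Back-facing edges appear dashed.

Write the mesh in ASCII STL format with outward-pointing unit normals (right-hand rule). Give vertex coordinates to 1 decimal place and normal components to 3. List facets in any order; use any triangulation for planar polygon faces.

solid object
 facet normal 0.172 0.552 0.816
  outer loop
   vertex 4.2 3.5 0.3
   vertex 0.3 2.2 2.0
   vertex 4.3 1.4 1.7
  endloop
 endfacet
 facet normal -0.481 0.564 -0.672
  outer loop
   vertex 0.8 0.6 0.3
   vertex 0.3 2.2 2.0
   vertex 4.2 3.5 0.3
  endloop
 endfacet
 facet normal -0.017 -0.422 0.906
  outer loop
   vertex 1.7 0.0 1.0
   vertex 4.3 1.4 1.7
   vertex 0.3 2.2 2.0
  endloop
 endfacet
 facet normal -0.697 -0.613 0.372
  outer loop
   vertex 1.7 0.0 1.0
   vertex 0.3 2.2 2.0
   vertex 0.8 0.6 0.3
  endloop
 endfacet
 facet normal 0.743 -0.346 -0.573
  outer loop
   vertex 3.0 0.1 0.8
   vertex 4.2 3.5 0.3
   vertex 4.3 1.4 1.7
  endloop
 endfacet
 facet normal 0.163 -0.667 0.727
  outer loop
   vertex 3.0 0.1 0.8
   vertex 4.3 1.4 1.7
   vertex 1.7 0.0 1.0
  endloop
 endfacet
 facet normal -0.036 -0.781 -0.623
  outer loop
   vertex 3.0 0.1 0.8
   vertex 1.7 0.0 1.0
   vertex 0.8 0.6 0.3
  endloop
 endfacet
 facet normal 0.000 0.000 -1.000
  outer loop
   vertex 2.4 1.2 0.3
   vertex 0.8 0.6 0.3
   vertex 4.2 3.5 0.3
  endloop
 endfacet
 facet normal 0.314 -0.246 -0.917
  outer loop
   vertex 2.4 1.2 0.3
   vertex 4.2 3.5 0.3
   vertex 3.0 0.1 0.8
  endloop
 endfacet
 facet normal 0.131 -0.350 -0.928
  outer loop
   vertex 2.4 1.2 0.3
   vertex 3.0 0.1 0.8
   vertex 0.8 0.6 0.3
  endloop
 endfacet
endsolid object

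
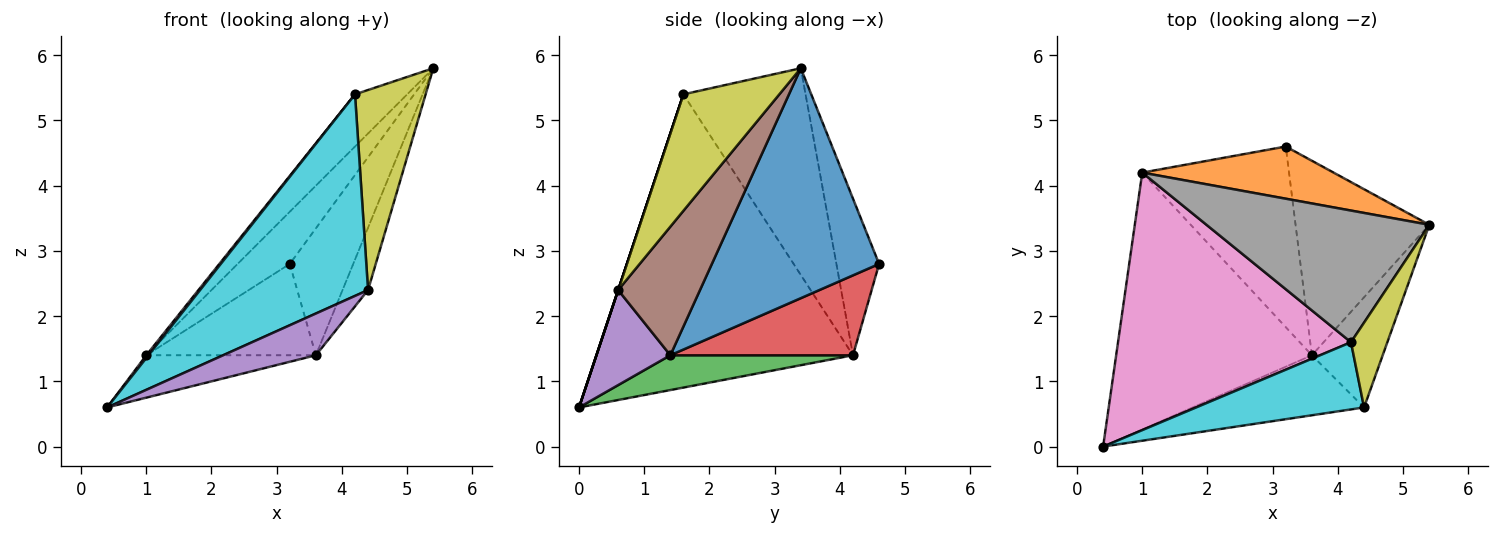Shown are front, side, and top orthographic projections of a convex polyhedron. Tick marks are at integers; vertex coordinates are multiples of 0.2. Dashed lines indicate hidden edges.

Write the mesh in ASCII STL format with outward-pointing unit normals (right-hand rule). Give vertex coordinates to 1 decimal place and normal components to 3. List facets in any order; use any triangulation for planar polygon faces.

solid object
 facet normal 0.821 0.312 -0.478
  outer loop
   vertex 3.6 1.4 1.4
   vertex 3.2 4.6 2.8
   vertex 5.4 3.4 5.8
  endloop
 endfacet
 facet normal -0.501 0.612 0.612
  outer loop
   vertex 1.0 4.2 1.4
   vertex 5.4 3.4 5.8
   vertex 3.2 4.6 2.8
  endloop
 endfacet
 facet normal 0.173 0.160 -0.972
  outer loop
   vertex 1.0 4.2 1.4
   vertex 3.6 1.4 1.4
   vertex 0.4 0.0 0.6
  endloop
 endfacet
 facet normal 0.437 0.406 -0.803
  outer loop
   vertex 1.0 4.2 1.4
   vertex 3.2 4.6 2.8
   vertex 3.6 1.4 1.4
  endloop
 endfacet
 facet normal 0.414 -0.520 -0.747
  outer loop
   vertex 4.4 0.6 2.4
   vertex 0.4 0.0 0.6
   vertex 3.6 1.4 1.4
  endloop
 endfacet
 facet normal 0.845 0.263 -0.465
  outer loop
   vertex 4.4 0.6 2.4
   vertex 3.6 1.4 1.4
   vertex 5.4 3.4 5.8
  endloop
 endfacet
 facet normal -0.783 -0.007 0.622
  outer loop
   vertex 4.2 1.6 5.4
   vertex 1.0 4.2 1.4
   vertex 0.4 0.0 0.6
  endloop
 endfacet
 facet normal -0.653 0.279 0.704
  outer loop
   vertex 4.2 1.6 5.4
   vertex 5.4 3.4 5.8
   vertex 1.0 4.2 1.4
  endloop
 endfacet
 facet normal 0.781 -0.575 0.244
  outer loop
   vertex 4.2 1.6 5.4
   vertex 4.4 0.6 2.4
   vertex 5.4 3.4 5.8
  endloop
 endfacet
 facet normal 0.000 -0.949 0.316
  outer loop
   vertex 4.2 1.6 5.4
   vertex 0.4 0.0 0.6
   vertex 4.4 0.6 2.4
  endloop
 endfacet
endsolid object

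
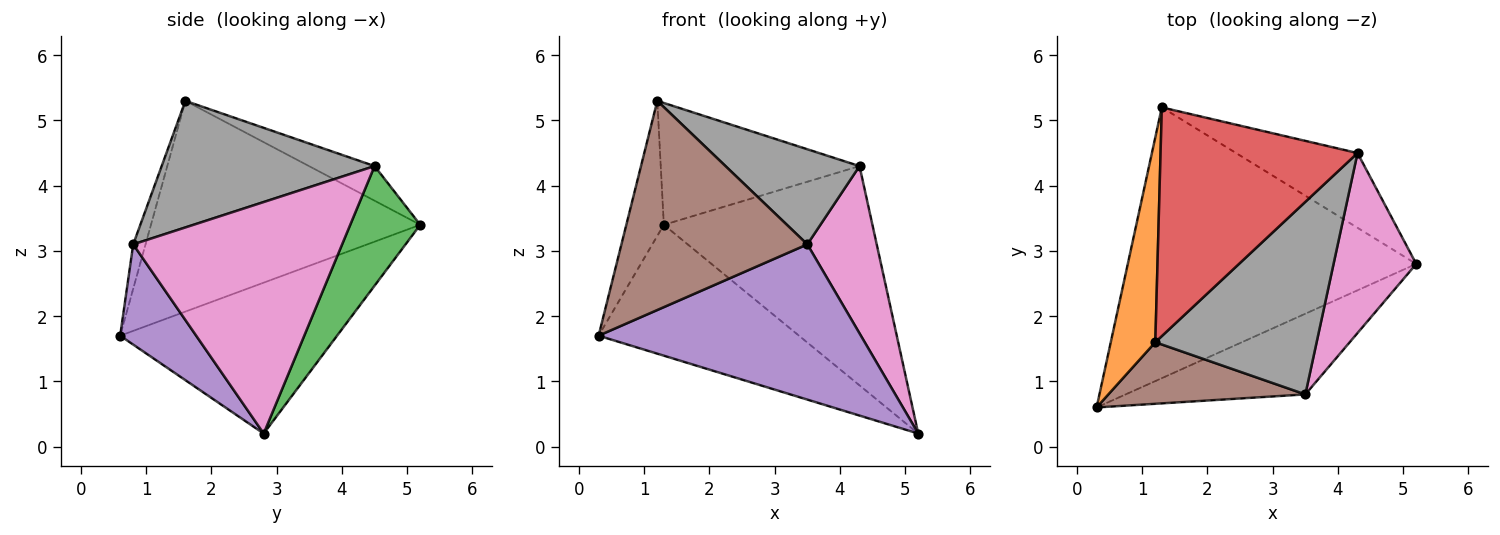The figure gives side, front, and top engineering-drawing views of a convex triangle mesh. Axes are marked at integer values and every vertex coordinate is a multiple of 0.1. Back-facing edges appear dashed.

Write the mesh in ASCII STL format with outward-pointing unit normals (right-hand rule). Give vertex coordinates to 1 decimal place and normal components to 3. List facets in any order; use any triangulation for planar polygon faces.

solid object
 facet normal -0.426 0.394 -0.815
  outer loop
   vertex 1.3 5.2 3.4
   vertex 5.2 2.8 0.2
   vertex 0.3 0.6 1.7
  endloop
 endfacet
 facet normal -0.969 0.135 0.205
  outer loop
   vertex 1.2 1.6 5.3
   vertex 1.3 5.2 3.4
   vertex 0.3 0.6 1.7
  endloop
 endfacet
 facet normal 0.303 0.902 -0.308
  outer loop
   vertex 4.3 4.5 4.3
   vertex 5.2 2.8 0.2
   vertex 1.3 5.2 3.4
  endloop
 endfacet
 facet normal -0.153 0.465 0.872
  outer loop
   vertex 4.3 4.5 4.3
   vertex 1.3 5.2 3.4
   vertex 1.2 1.6 5.3
  endloop
 endfacet
 facet normal 0.249 -0.859 -0.447
  outer loop
   vertex 3.5 0.8 3.1
   vertex 0.3 0.6 1.7
   vertex 5.2 2.8 0.2
  endloop
 endfacet
 facet normal -0.063 -0.957 0.282
  outer loop
   vertex 3.5 0.8 3.1
   vertex 1.2 1.6 5.3
   vertex 0.3 0.6 1.7
  endloop
 endfacet
 facet normal 0.899 -0.298 0.321
  outer loop
   vertex 3.5 0.8 3.1
   vertex 5.2 2.8 0.2
   vertex 4.3 4.5 4.3
  endloop
 endfacet
 facet normal 0.575 -0.362 0.733
  outer loop
   vertex 3.5 0.8 3.1
   vertex 4.3 4.5 4.3
   vertex 1.2 1.6 5.3
  endloop
 endfacet
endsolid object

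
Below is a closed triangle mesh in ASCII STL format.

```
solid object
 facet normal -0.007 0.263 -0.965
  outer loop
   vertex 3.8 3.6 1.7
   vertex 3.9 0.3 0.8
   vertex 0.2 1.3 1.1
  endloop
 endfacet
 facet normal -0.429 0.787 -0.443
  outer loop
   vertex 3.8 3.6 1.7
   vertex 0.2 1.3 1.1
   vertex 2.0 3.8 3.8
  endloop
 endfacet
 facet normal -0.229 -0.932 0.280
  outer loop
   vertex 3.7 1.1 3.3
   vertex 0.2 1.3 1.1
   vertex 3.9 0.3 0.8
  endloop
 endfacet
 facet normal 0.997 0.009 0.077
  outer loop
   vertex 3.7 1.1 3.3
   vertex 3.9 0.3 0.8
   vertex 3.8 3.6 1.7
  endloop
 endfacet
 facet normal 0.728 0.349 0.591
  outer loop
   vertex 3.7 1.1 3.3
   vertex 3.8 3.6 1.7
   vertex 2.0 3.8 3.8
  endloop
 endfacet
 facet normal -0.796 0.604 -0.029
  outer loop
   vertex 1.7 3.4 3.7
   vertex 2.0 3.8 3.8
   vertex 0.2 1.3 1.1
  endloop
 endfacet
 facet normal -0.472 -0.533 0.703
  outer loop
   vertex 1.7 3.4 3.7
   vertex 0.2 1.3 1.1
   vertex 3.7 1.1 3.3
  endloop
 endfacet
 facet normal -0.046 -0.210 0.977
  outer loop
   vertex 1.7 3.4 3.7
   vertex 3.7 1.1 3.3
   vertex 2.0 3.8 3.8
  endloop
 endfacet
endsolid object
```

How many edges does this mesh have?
12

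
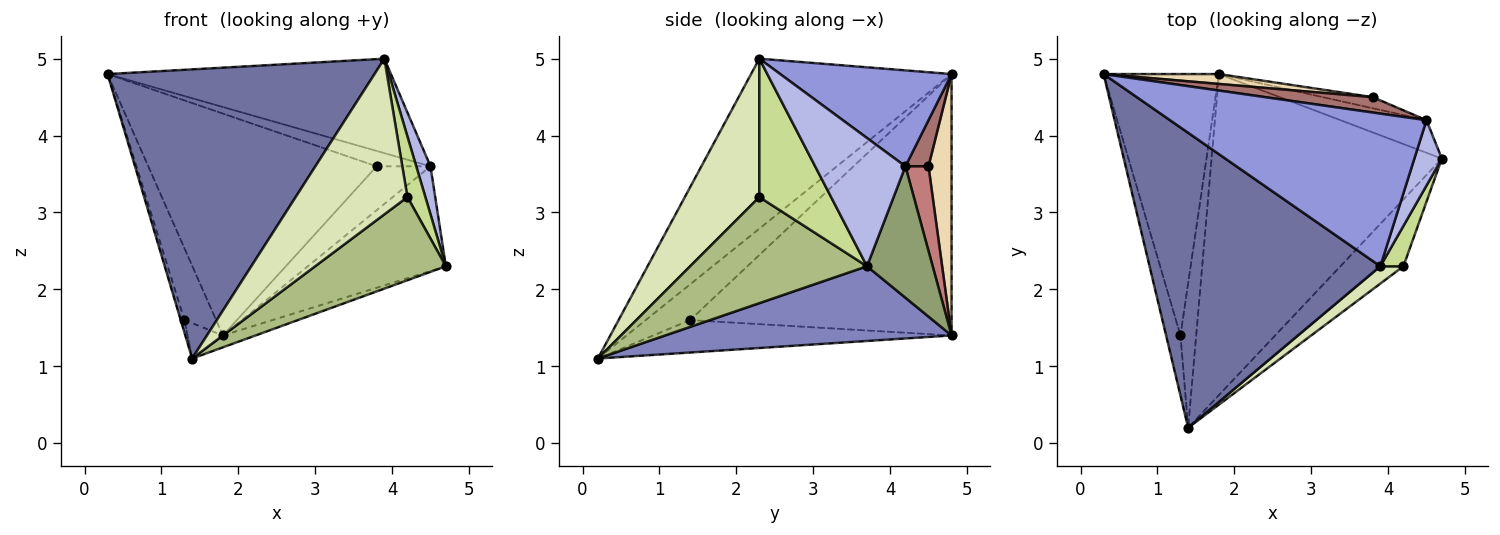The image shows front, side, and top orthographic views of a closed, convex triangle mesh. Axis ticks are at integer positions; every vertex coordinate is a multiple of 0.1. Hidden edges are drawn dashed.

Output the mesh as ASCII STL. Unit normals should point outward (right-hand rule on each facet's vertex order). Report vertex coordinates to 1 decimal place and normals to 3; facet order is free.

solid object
 facet normal -0.465 -0.620 0.632
  outer loop
   vertex 3.9 2.3 5.0
   vertex 0.3 4.8 4.8
   vertex 1.4 0.2 1.1
  endloop
 endfacet
 facet normal 0.308 0.035 -0.951
  outer loop
   vertex 1.8 4.8 1.4
   vertex 4.7 3.7 2.3
   vertex 1.4 0.2 1.1
  endloop
 endfacet
 facet normal 0.303 0.501 0.810
  outer loop
   vertex 4.5 4.2 3.6
   vertex 0.3 4.8 4.8
   vertex 3.9 2.3 5.0
  endloop
 endfacet
 facet normal 0.966 -0.152 0.207
  outer loop
   vertex 4.5 4.2 3.6
   vertex 3.9 2.3 5.0
   vertex 4.7 3.7 2.3
  endloop
 endfacet
 facet normal 0.414 0.869 -0.271
  outer loop
   vertex 4.5 4.2 3.6
   vertex 4.7 3.7 2.3
   vertex 1.8 4.8 1.4
  endloop
 endfacet
 facet normal 0.726 -0.536 -0.431
  outer loop
   vertex 4.2 2.3 3.2
   vertex 1.4 0.2 1.1
   vertex 4.7 3.7 2.3
  endloop
 endfacet
 facet normal 0.958 -0.239 0.160
  outer loop
   vertex 4.2 2.3 3.2
   vertex 4.7 3.7 2.3
   vertex 3.9 2.3 5.0
  endloop
 endfacet
 facet normal 0.552 -0.829 0.092
  outer loop
   vertex 4.2 2.3 3.2
   vertex 3.9 2.3 5.0
   vertex 1.4 0.2 1.1
  endloop
 endfacet
 facet normal -0.925 0.078 -0.372
  outer loop
   vertex 1.3 1.4 1.6
   vertex 1.4 0.2 1.1
   vertex 0.3 4.8 4.8
  endloop
 endfacet
 facet normal -0.909 0.110 -0.401
  outer loop
   vertex 1.3 1.4 1.6
   vertex 0.3 4.8 4.8
   vertex 1.8 4.8 1.4
  endloop
 endfacet
 facet normal -0.895 0.106 -0.434
  outer loop
   vertex 1.3 1.4 1.6
   vertex 1.8 4.8 1.4
   vertex 1.4 0.2 1.1
  endloop
 endfacet
 facet normal 0.100 0.994 0.044
  outer loop
   vertex 3.8 4.5 3.6
   vertex 1.8 4.8 1.4
   vertex 0.3 4.8 4.8
  endloop
 endfacet
 facet normal 0.290 0.677 0.677
  outer loop
   vertex 3.8 4.5 3.6
   vertex 0.3 4.8 4.8
   vertex 4.5 4.2 3.6
  endloop
 endfacet
 facet normal 0.384 0.895 -0.227
  outer loop
   vertex 3.8 4.5 3.6
   vertex 4.5 4.2 3.6
   vertex 1.8 4.8 1.4
  endloop
 endfacet
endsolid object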